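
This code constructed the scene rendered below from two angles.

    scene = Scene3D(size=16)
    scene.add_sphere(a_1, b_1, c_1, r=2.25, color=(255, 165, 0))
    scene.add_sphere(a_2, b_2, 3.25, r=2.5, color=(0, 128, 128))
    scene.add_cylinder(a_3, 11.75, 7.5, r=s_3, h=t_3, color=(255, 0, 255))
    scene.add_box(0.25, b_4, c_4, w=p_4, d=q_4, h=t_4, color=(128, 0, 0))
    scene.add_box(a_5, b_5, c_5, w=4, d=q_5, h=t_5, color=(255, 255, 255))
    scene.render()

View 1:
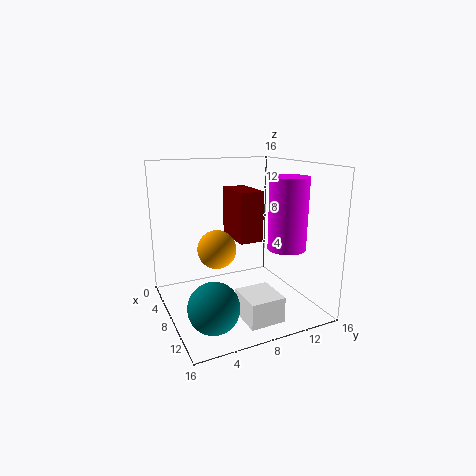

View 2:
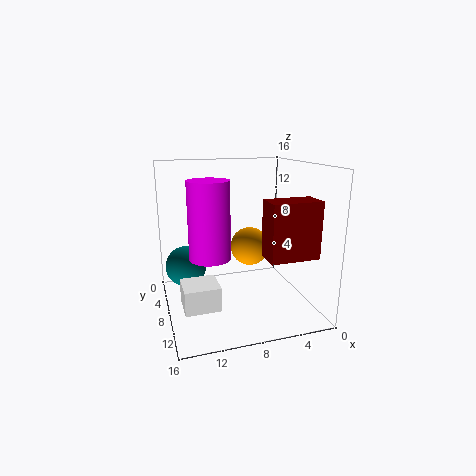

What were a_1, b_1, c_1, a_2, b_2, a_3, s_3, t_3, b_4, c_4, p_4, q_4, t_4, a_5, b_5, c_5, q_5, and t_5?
a_1 = 6; b_1 = 6.25; c_1 = 6.25; a_2 = 13.25; b_2 = 3; a_3 = 12; s_3 = 2; t_3 = 7.5; b_4 = 9.5; c_4 = 6.25; p_4 = 5.5; q_4 = 3; t_4 = 6.25; a_5 = 10.5; b_5 = 6.5; c_5 = 0.5; q_5 = 3.75; t_5 = 2.75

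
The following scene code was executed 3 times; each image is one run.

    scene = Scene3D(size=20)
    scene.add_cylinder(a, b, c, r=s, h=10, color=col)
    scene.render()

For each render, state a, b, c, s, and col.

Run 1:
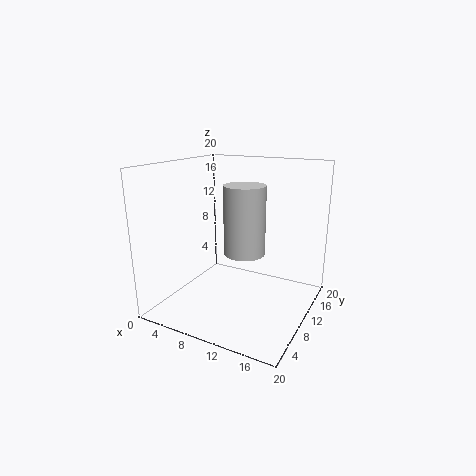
a = 10; b = 12; c = 7; s = 3; col = 'lightgray'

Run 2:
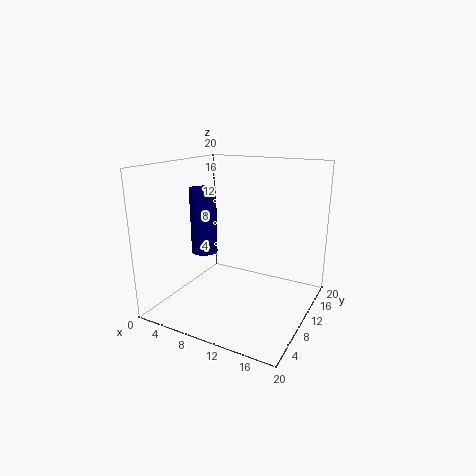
a = 3; b = 12; c = 6; s = 2; col = 'navy'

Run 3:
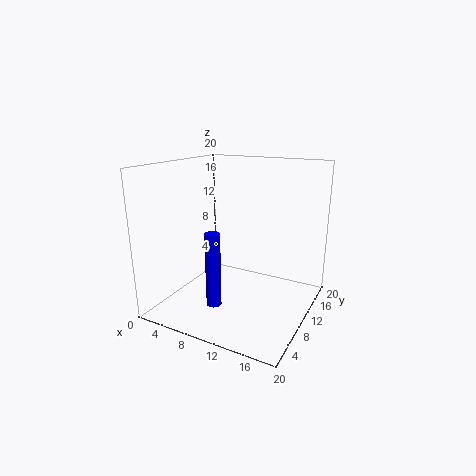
a = 9; b = 5; c = 2; s = 1; col = 'blue'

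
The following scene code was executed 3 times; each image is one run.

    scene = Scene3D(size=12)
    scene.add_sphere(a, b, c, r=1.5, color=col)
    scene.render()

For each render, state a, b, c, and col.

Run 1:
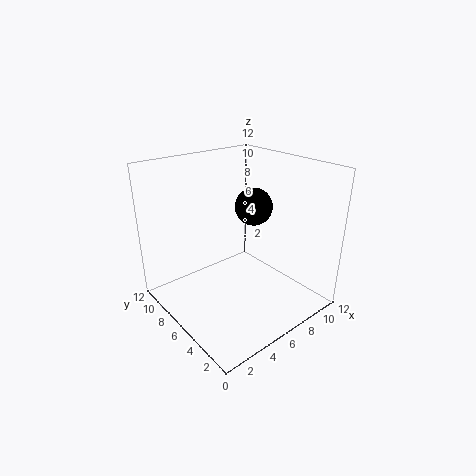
a = 7
b = 5.25
c = 8.75
col = 'black'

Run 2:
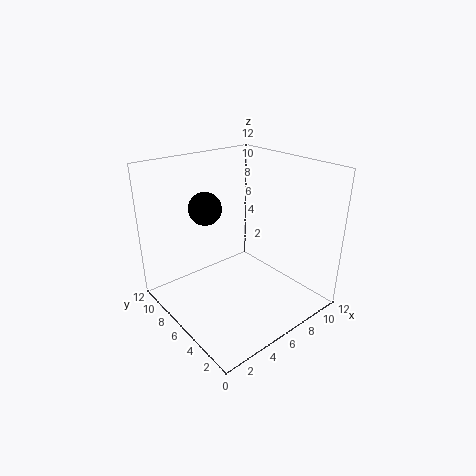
a = 5.5
b = 10
c = 7.5
col = 'black'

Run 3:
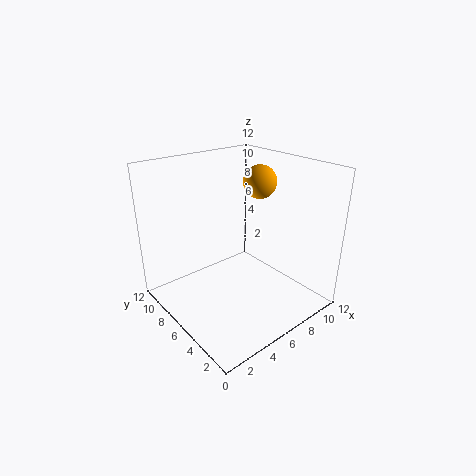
a = 9.75
b = 7.5
c = 9.75
col = 'orange'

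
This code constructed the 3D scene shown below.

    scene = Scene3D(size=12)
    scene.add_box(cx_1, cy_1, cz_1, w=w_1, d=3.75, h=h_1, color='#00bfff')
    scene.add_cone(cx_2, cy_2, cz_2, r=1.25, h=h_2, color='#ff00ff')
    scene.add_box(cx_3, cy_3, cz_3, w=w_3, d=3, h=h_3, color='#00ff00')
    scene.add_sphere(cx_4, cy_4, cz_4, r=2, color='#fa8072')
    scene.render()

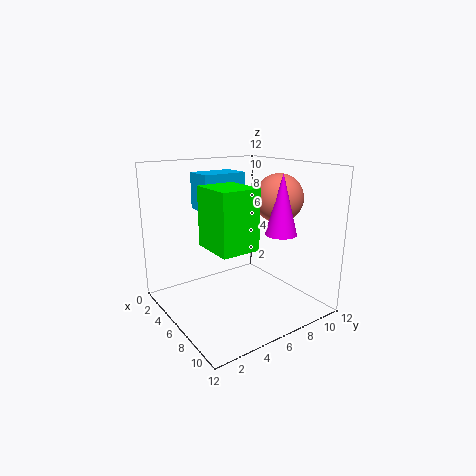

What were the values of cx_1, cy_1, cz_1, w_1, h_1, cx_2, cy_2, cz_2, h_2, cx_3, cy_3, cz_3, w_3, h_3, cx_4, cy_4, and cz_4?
cx_1 = 2.75, cy_1 = 3.5, cz_1 = 8.25, w_1 = 2.5, h_1 = 3, cx_2 = 9, cy_2 = 8, cz_2 = 6.75, h_2 = 4.75, cx_3 = 6.25, cy_3 = 2.25, cz_3 = 6.25, w_3 = 3.5, h_3 = 4.5, cx_4 = 7.5, cy_4 = 9, cz_4 = 9.25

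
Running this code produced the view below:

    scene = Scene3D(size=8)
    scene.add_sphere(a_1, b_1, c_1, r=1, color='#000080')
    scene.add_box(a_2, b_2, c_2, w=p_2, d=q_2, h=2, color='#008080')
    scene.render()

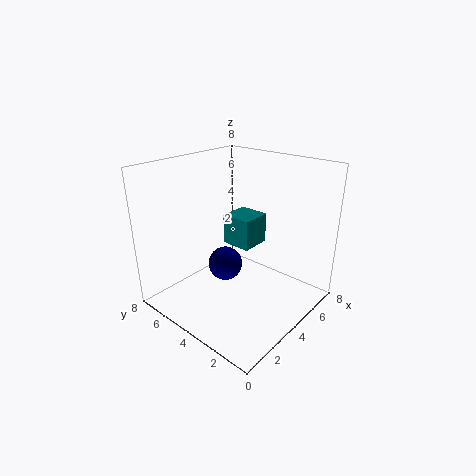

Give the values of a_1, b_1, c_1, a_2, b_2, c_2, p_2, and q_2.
a_1 = 4; b_1 = 5; c_1 = 2; a_2 = 6; b_2 = 5; c_2 = 2; p_2 = 2; q_2 = 2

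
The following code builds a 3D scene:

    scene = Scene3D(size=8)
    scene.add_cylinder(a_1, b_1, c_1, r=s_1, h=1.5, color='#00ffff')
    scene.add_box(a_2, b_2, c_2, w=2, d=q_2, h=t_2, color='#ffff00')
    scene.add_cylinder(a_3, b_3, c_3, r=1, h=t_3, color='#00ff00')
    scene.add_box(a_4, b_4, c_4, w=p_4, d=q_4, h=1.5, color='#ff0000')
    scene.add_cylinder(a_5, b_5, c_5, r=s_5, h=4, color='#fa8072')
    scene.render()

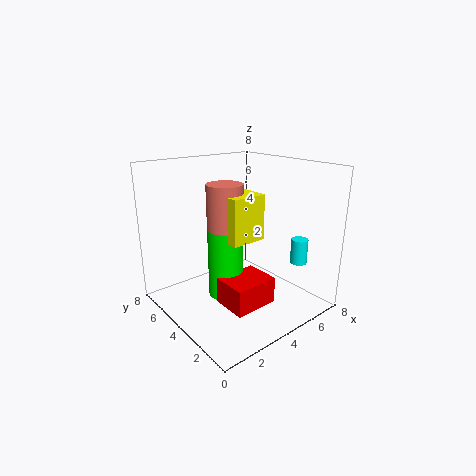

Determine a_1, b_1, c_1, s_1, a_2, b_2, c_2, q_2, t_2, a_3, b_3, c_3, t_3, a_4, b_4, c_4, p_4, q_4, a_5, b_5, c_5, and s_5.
a_1 = 7.5, b_1 = 2.5, c_1 = 2, s_1 = 0.5, a_2 = 3, b_2 = 3, c_2 = 4, q_2 = 2, t_2 = 2.5, a_3 = 3.5, b_3 = 4.5, c_3 = 0.5, t_3 = 4, a_4 = 2.5, b_4 = 2, c_4 = 0.5, p_4 = 2.5, q_4 = 2, a_5 = 3.5, b_5 = 4.5, c_5 = 3, s_5 = 1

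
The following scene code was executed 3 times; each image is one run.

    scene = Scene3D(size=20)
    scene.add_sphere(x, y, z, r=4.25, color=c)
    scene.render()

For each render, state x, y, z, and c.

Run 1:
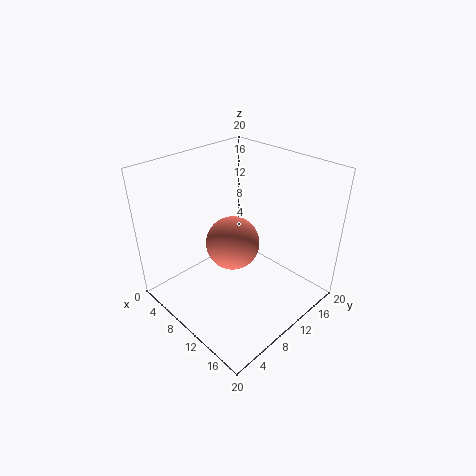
x = 5.75; y = 13; z = 5.75; c = 'salmon'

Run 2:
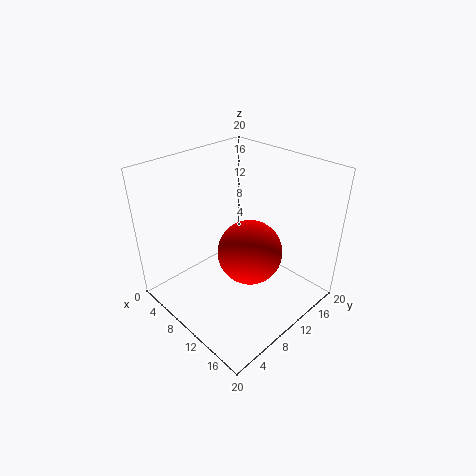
x = 13; y = 9.25; z = 9.5; c = 'red'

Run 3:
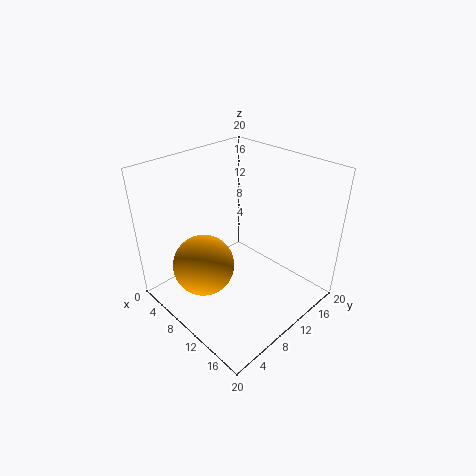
x = 7.75; y = 5.5; z = 6.5; c = 'orange'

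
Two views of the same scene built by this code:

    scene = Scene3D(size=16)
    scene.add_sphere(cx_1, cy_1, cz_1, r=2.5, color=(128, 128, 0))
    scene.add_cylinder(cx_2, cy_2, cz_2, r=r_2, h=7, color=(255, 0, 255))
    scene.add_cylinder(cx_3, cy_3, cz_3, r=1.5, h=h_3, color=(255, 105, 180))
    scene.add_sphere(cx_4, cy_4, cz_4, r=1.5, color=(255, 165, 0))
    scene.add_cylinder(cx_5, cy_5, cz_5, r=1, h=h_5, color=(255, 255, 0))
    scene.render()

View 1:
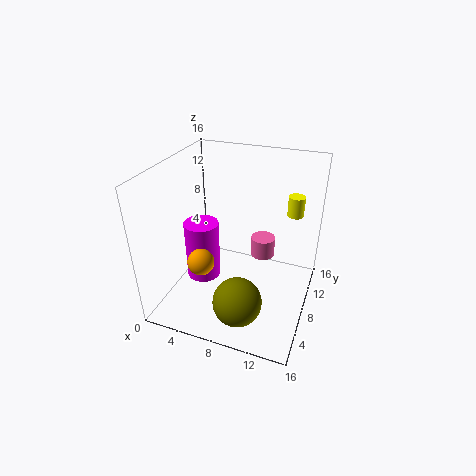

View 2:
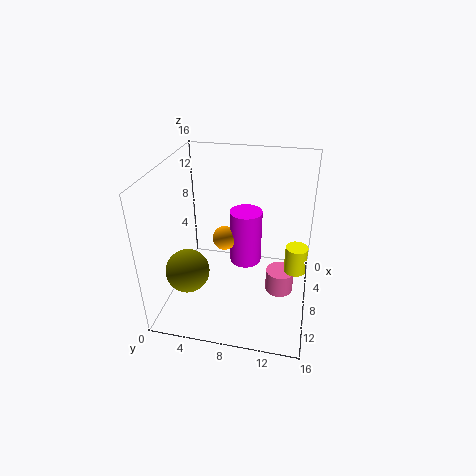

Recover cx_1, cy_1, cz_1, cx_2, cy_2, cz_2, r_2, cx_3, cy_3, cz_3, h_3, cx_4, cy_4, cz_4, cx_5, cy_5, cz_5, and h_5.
cx_1 = 10
cy_1 = 2.5
cz_1 = 4
cx_2 = 3.5
cy_2 = 8
cz_2 = 2
r_2 = 2
cx_3 = 9.5
cy_3 = 13
cz_3 = 3
h_3 = 2.5
cx_4 = 4.5
cy_4 = 5.5
cz_4 = 5.5
cx_5 = 13
cy_5 = 14.5
cz_5 = 8.5
h_5 = 2.5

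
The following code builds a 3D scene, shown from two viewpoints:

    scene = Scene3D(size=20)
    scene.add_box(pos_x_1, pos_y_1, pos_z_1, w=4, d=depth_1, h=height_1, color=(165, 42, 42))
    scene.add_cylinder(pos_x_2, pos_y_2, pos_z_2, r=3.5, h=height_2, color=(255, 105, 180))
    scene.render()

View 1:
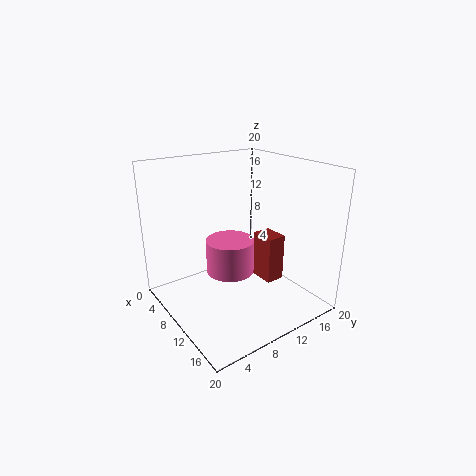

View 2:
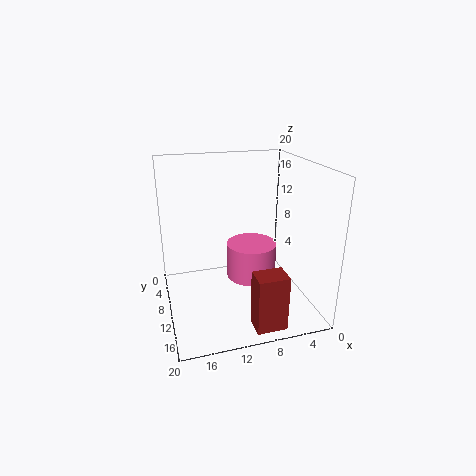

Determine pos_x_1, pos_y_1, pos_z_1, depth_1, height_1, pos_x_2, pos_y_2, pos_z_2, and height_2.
pos_x_1 = 6; pos_y_1 = 16; pos_z_1 = 0.5; depth_1 = 3; height_1 = 7.5; pos_x_2 = 8; pos_y_2 = 10; pos_z_2 = 4; height_2 = 5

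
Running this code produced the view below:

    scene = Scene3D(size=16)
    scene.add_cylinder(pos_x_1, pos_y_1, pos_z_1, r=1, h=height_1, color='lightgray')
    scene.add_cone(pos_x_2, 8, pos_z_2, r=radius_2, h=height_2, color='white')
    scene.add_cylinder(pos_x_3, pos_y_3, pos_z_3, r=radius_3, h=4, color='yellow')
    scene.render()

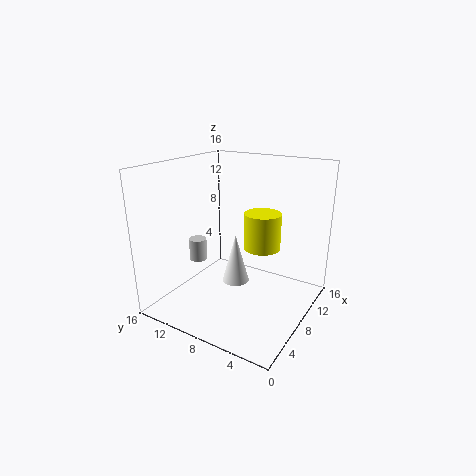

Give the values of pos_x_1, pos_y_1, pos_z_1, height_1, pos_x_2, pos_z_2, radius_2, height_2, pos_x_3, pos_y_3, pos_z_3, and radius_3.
pos_x_1 = 6.5
pos_y_1 = 12.5
pos_z_1 = 5
height_1 = 2.5
pos_x_2 = 7.5
pos_z_2 = 3
radius_2 = 1.5
height_2 = 5.5
pos_x_3 = 9
pos_y_3 = 5.5
pos_z_3 = 7
radius_3 = 2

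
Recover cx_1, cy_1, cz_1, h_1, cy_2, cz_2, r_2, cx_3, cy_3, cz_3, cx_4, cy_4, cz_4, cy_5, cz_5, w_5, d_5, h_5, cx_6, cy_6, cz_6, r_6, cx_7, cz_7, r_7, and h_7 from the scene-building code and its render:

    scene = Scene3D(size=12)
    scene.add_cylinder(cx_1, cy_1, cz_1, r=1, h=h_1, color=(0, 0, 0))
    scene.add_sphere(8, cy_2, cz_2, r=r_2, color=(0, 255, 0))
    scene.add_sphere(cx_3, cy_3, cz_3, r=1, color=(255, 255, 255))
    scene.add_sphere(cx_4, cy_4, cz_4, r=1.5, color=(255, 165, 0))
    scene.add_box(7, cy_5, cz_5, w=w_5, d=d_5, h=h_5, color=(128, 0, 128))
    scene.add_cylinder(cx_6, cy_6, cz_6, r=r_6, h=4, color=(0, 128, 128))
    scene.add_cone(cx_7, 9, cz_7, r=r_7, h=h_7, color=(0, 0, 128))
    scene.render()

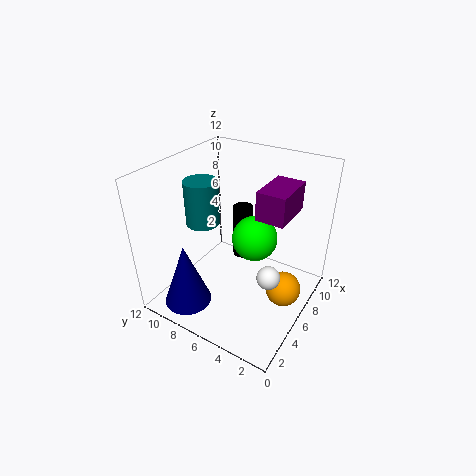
cx_1 = 11
cy_1 = 8.5
cz_1 = 0.5
h_1 = 5.5
cy_2 = 5.5
cz_2 = 5
r_2 = 2
cx_3 = 6
cy_3 = 3
cz_3 = 3
cx_4 = 7
cy_4 = 2
cz_4 = 1.5
cy_5 = 2.5
cz_5 = 7.5
w_5 = 4
d_5 = 2.5
h_5 = 2.5
cx_6 = 6.5
cy_6 = 10
cz_6 = 6
r_6 = 1.5
cx_7 = 2.5
cz_7 = 0.5
r_7 = 2
h_7 = 5.5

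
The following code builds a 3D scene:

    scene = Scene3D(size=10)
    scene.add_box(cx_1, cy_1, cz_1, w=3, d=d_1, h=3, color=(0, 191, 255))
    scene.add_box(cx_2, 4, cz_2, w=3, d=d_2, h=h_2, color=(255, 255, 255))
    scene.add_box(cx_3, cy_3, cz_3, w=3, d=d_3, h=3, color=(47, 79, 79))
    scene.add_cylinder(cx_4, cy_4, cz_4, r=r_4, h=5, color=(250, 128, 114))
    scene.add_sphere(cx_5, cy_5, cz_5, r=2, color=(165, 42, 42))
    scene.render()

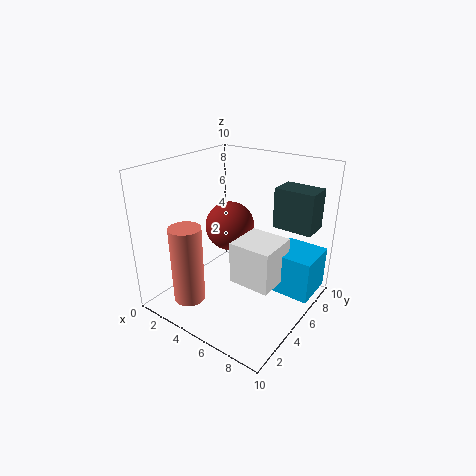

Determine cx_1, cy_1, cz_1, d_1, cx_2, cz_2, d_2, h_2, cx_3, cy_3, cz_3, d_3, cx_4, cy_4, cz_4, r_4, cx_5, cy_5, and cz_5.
cx_1 = 7
cy_1 = 6
cz_1 = 1
d_1 = 3
cx_2 = 5
cz_2 = 2
d_2 = 3
h_2 = 3
cx_3 = 6
cy_3 = 8
cz_3 = 5
d_3 = 2
cx_4 = 4
cy_4 = 1
cz_4 = 2
r_4 = 1
cx_5 = 2
cy_5 = 8
cz_5 = 4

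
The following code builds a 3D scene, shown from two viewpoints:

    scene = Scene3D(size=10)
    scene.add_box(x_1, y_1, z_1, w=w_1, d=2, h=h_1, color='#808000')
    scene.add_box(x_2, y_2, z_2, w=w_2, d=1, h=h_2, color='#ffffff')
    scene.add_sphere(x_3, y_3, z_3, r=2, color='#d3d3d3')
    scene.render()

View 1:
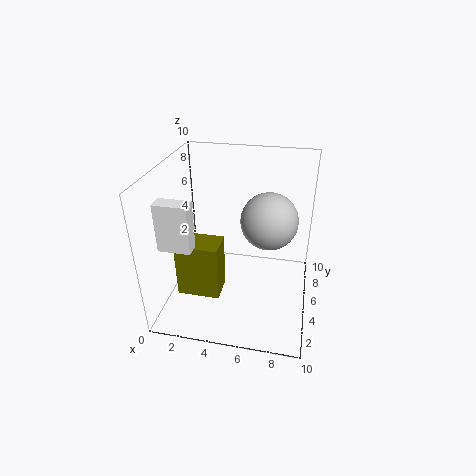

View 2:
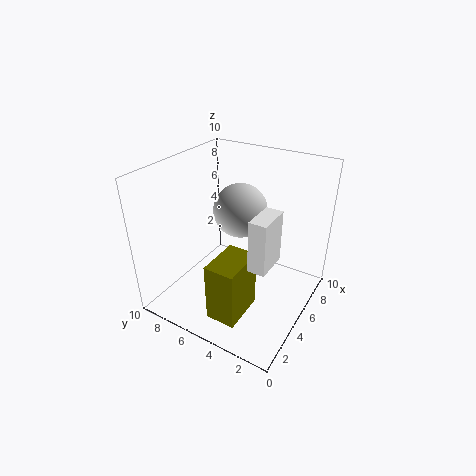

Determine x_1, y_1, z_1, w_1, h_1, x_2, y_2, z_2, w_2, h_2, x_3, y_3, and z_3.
x_1 = 1
y_1 = 3
z_1 = 1
w_1 = 3
h_1 = 4
x_2 = 1
y_2 = 1
z_2 = 6
w_2 = 2
h_2 = 3
x_3 = 7
y_3 = 6
z_3 = 6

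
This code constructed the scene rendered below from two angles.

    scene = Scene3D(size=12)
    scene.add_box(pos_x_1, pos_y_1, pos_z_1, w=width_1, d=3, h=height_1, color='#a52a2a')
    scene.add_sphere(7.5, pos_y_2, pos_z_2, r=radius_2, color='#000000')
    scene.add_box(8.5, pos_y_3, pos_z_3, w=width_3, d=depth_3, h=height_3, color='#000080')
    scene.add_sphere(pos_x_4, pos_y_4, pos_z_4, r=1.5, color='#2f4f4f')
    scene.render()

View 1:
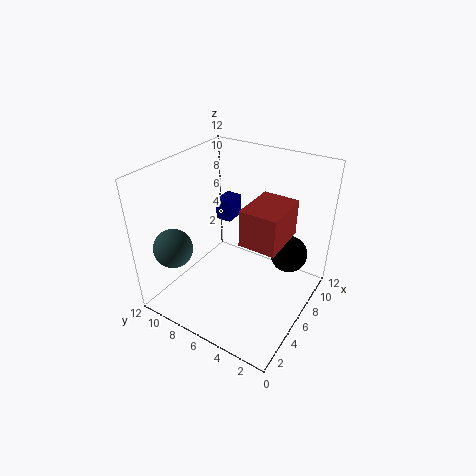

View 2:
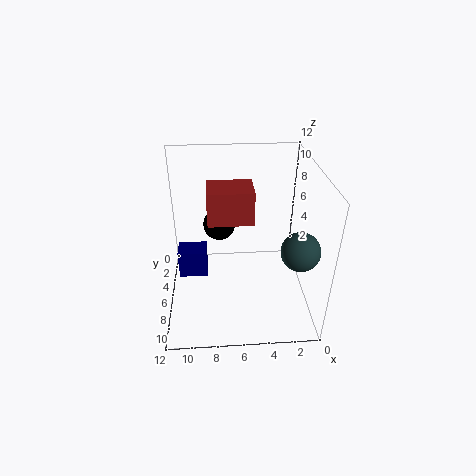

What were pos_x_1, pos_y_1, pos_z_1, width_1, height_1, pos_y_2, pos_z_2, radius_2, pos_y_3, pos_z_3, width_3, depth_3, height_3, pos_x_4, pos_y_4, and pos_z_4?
pos_x_1 = 4.5; pos_y_1 = 2; pos_z_1 = 6.5; width_1 = 4; height_1 = 3; pos_y_2 = 2; pos_z_2 = 5; radius_2 = 1.5; pos_y_3 = 8.5; pos_z_3 = 5.5; width_3 = 2; depth_3 = 1.5; height_3 = 2; pos_x_4 = 1.5; pos_y_4 = 9; pos_z_4 = 6.5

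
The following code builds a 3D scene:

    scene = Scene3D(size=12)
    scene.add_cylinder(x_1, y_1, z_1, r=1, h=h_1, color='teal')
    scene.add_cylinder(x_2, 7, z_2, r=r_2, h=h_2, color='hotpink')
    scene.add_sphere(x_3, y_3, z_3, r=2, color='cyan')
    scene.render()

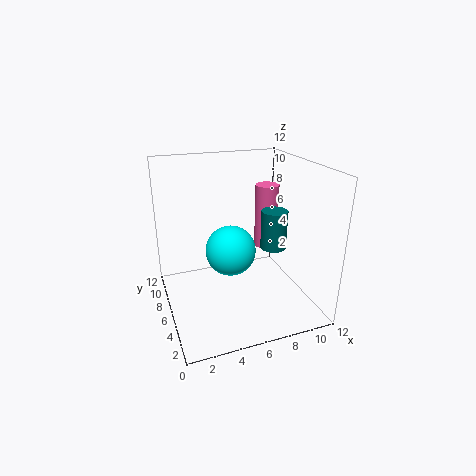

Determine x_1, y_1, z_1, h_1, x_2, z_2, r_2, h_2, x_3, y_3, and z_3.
x_1 = 8
y_1 = 3.5
z_1 = 6
h_1 = 3
x_2 = 9
z_2 = 4.5
r_2 = 1
h_2 = 5.5
x_3 = 5
y_3 = 5
z_3 = 5.5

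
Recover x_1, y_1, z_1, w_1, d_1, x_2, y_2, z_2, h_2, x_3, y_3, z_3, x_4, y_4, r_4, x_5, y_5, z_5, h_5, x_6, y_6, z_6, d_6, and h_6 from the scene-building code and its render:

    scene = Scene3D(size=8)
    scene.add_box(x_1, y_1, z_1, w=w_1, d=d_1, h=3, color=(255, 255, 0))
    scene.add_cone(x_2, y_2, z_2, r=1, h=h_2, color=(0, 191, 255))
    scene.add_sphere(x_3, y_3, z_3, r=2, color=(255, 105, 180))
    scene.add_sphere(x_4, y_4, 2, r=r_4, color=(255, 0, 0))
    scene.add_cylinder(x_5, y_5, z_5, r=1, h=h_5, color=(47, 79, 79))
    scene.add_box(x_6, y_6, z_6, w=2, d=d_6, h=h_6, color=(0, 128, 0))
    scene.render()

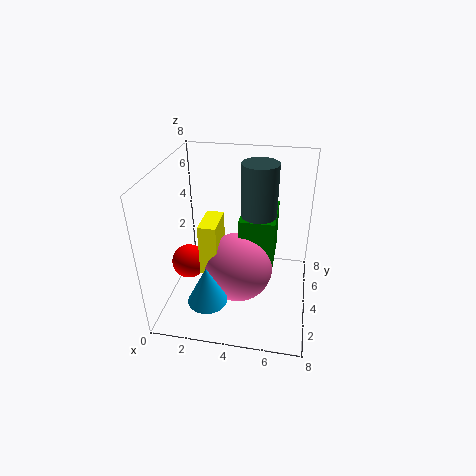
x_1 = 2; y_1 = 3; z_1 = 2; w_1 = 1; d_1 = 2; x_2 = 3; y_2 = 1; z_2 = 2; h_2 = 2; x_3 = 4; y_3 = 4; z_3 = 2; x_4 = 1; y_4 = 4; r_4 = 1; x_5 = 5; y_5 = 5; z_5 = 5; h_5 = 3; x_6 = 4; y_6 = 4; z_6 = 2; d_6 = 3; h_6 = 3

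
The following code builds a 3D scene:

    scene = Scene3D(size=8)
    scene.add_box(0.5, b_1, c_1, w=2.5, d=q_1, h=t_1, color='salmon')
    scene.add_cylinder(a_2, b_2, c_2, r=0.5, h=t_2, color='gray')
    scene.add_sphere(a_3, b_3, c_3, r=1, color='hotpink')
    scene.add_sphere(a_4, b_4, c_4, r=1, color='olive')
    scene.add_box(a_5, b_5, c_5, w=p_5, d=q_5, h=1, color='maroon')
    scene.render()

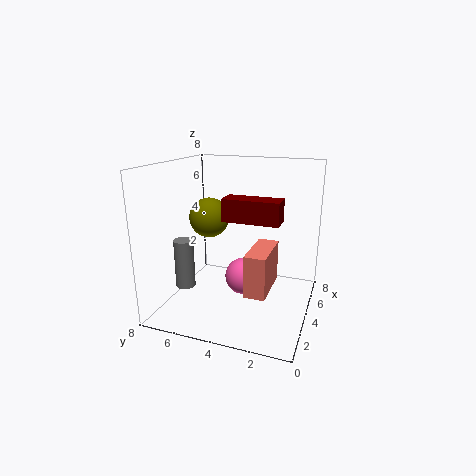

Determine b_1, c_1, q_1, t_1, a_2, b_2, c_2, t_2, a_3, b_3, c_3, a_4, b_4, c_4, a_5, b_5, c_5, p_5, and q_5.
b_1 = 1.5; c_1 = 2.5; q_1 = 1; t_1 = 2; a_2 = 1.5; b_2 = 6; c_2 = 2; t_2 = 2.5; a_3 = 3.5; b_3 = 3.5; c_3 = 2; a_4 = 2.5; b_4 = 5; c_4 = 5.5; a_5 = 0.5; b_5 = 1; c_5 = 6; p_5 = 1; q_5 = 2.5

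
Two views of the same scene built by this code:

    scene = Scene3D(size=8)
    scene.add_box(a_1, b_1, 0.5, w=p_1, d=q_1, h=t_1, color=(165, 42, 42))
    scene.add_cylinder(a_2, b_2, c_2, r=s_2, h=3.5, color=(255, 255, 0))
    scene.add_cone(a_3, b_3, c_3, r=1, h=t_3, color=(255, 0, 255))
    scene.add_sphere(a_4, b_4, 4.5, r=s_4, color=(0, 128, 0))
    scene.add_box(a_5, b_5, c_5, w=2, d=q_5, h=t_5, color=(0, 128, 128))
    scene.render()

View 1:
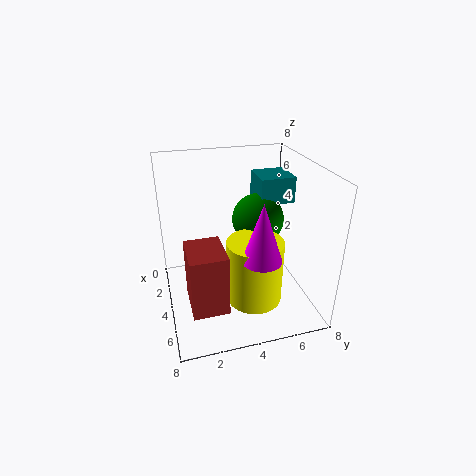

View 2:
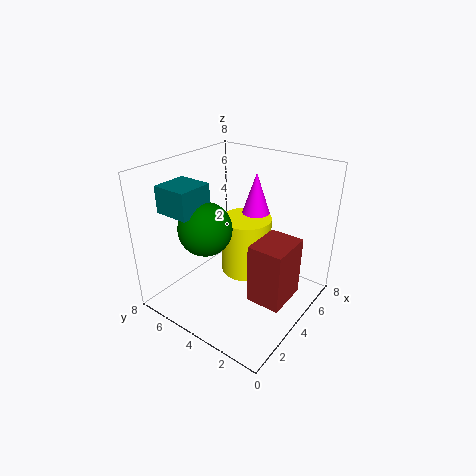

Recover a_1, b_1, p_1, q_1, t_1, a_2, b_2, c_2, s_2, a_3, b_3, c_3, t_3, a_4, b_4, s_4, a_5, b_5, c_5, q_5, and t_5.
a_1 = 3.5
b_1 = 1
p_1 = 2.5
q_1 = 2
t_1 = 3.5
a_2 = 5.5
b_2 = 4.5
c_2 = 1
s_2 = 1.5
a_3 = 6.5
b_3 = 4.5
c_3 = 4
t_3 = 3
a_4 = 3
b_4 = 5.5
s_4 = 1.5
a_5 = 1.5
b_5 = 5.5
c_5 = 5.5
q_5 = 2
t_5 = 1.5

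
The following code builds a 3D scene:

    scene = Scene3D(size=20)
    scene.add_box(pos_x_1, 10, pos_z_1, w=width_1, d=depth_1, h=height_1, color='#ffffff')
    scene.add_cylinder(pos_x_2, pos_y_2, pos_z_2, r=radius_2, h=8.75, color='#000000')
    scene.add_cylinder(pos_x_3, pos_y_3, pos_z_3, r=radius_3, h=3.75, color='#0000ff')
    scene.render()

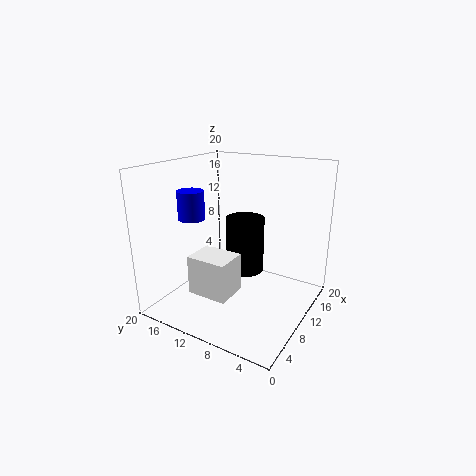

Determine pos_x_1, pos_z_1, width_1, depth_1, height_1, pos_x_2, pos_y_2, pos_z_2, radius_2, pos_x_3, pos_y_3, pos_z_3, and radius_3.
pos_x_1 = 6
pos_z_1 = 1.5
width_1 = 4.75
depth_1 = 6
height_1 = 5.75
pos_x_2 = 15.5
pos_y_2 = 12
pos_z_2 = 2.25
radius_2 = 3
pos_x_3 = 5.75
pos_y_3 = 14.5
pos_z_3 = 13.25
radius_3 = 1.75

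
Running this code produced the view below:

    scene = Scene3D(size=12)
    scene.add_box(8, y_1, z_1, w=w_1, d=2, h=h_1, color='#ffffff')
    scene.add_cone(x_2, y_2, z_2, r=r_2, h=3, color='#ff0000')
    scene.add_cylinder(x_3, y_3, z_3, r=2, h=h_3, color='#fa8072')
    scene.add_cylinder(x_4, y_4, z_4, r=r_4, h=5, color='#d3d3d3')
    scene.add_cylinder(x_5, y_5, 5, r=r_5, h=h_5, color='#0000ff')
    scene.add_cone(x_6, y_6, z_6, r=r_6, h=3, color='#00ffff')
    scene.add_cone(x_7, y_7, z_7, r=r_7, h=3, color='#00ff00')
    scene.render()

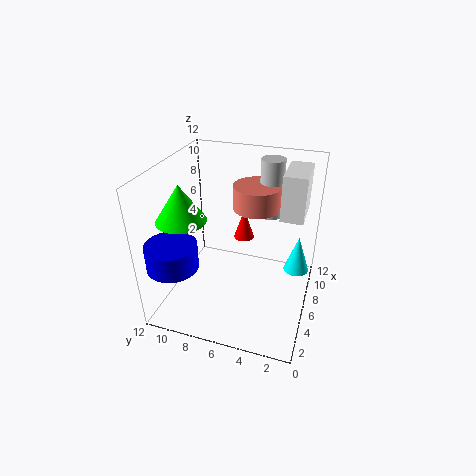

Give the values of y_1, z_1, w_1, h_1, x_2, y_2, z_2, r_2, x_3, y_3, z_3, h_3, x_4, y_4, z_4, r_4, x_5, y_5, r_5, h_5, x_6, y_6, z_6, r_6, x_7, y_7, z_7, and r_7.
y_1 = 1, z_1 = 7, w_1 = 4, h_1 = 4, x_2 = 11, y_2 = 7, z_2 = 3, r_2 = 1, x_3 = 8, y_3 = 5, z_3 = 8, h_3 = 2, x_4 = 9, y_4 = 4, z_4 = 7, r_4 = 1, x_5 = 2, y_5 = 10, r_5 = 2, h_5 = 2, x_6 = 6, y_6 = 1, z_6 = 4, r_6 = 1, x_7 = 4, y_7 = 10, z_7 = 8, r_7 = 2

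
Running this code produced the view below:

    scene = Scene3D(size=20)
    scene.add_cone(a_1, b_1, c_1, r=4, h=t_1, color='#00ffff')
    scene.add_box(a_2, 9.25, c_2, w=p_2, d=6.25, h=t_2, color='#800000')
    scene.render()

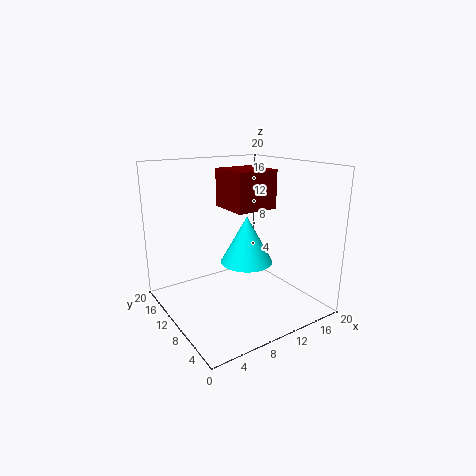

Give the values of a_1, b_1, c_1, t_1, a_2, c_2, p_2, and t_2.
a_1 = 13.25
b_1 = 12.5
c_1 = 4.75
t_1 = 7.25
a_2 = 9.75
c_2 = 13.5
p_2 = 6.25
t_2 = 5.5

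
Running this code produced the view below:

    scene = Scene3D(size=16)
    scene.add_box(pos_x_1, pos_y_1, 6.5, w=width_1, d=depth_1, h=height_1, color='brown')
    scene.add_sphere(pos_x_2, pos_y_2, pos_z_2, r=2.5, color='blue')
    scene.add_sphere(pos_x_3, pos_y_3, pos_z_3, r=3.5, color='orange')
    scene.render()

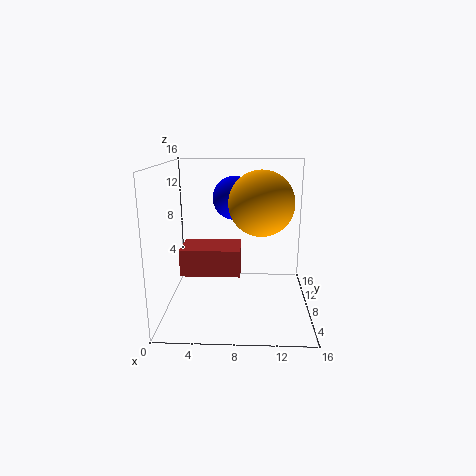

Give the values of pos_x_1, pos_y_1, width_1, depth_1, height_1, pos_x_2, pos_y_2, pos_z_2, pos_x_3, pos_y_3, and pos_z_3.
pos_x_1 = 3, pos_y_1 = 1, width_1 = 5.5, depth_1 = 3.5, height_1 = 2.5, pos_x_2 = 7.5, pos_y_2 = 10.5, pos_z_2 = 12, pos_x_3 = 10.5, pos_y_3 = 7.5, pos_z_3 = 12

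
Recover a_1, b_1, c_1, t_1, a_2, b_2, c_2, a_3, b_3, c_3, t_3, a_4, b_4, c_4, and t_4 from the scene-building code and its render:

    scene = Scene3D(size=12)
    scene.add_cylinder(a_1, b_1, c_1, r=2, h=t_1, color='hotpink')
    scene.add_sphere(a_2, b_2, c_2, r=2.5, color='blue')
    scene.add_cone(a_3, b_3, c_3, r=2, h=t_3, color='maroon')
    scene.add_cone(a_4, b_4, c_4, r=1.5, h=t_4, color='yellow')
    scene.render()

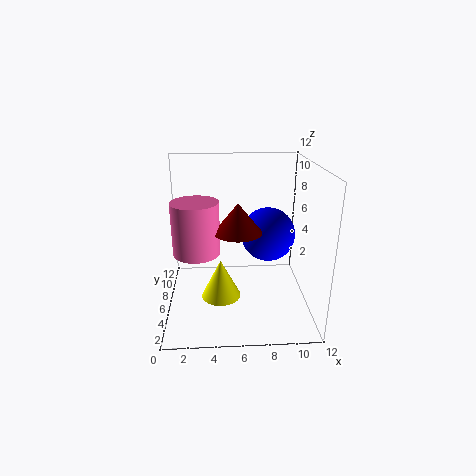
a_1 = 2.5, b_1 = 6.5, c_1 = 4.5, t_1 = 4.5, a_2 = 9, b_2 = 9, c_2 = 5, a_3 = 6, b_3 = 6, c_3 = 6.5, t_3 = 2.5, a_4 = 4.5, b_4 = 3, c_4 = 2.5, t_4 = 3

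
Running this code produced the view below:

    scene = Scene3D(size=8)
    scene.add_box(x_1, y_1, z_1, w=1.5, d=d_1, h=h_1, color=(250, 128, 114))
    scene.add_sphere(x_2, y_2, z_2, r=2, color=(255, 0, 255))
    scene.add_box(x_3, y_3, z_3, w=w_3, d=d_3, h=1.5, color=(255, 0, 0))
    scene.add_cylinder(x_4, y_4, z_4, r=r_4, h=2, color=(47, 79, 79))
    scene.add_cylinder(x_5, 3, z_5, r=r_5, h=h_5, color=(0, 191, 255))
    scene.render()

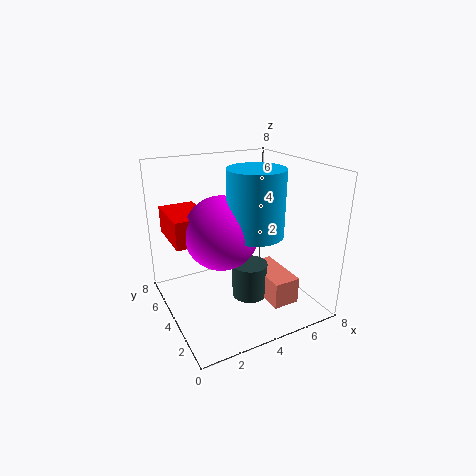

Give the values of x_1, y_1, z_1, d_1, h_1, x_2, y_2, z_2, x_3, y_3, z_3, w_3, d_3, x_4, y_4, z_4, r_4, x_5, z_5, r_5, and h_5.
x_1 = 5; y_1 = 1.5; z_1 = 0.5; d_1 = 3; h_1 = 1.5; x_2 = 3; y_2 = 4; z_2 = 4.5; x_3 = 0.5; y_3 = 4; z_3 = 4; w_3 = 2; d_3 = 3; x_4 = 4.5; y_4 = 3.5; z_4 = 0.5; r_4 = 1; x_5 = 4.5; z_5 = 4.5; r_5 = 1.5; h_5 = 3.5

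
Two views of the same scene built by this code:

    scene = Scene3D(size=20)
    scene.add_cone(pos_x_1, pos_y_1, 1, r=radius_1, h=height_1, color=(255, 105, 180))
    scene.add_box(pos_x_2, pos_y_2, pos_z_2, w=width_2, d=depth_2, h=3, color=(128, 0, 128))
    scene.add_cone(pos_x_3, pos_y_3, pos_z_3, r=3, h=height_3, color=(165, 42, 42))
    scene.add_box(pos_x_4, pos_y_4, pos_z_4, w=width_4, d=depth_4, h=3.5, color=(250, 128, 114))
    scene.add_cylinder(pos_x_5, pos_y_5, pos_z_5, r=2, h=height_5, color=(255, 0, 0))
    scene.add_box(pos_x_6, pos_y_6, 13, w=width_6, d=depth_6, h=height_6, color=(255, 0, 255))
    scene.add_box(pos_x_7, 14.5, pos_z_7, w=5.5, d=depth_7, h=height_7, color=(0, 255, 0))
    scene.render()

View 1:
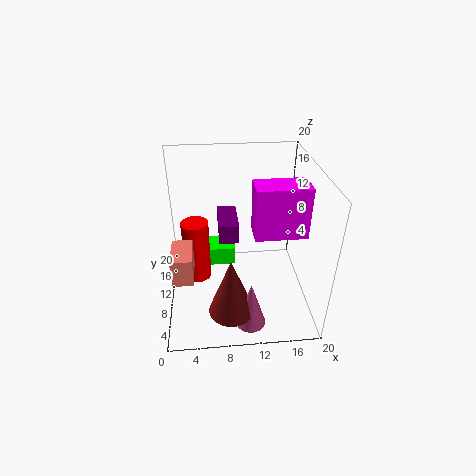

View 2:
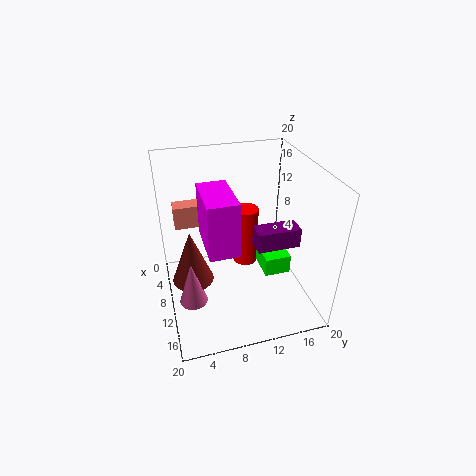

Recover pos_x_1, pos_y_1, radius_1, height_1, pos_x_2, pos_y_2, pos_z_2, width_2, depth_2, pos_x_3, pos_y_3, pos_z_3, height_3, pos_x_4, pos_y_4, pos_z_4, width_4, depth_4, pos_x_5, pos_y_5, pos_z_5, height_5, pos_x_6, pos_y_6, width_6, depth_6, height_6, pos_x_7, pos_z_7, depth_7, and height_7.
pos_x_1 = 11, pos_y_1 = 3, radius_1 = 2, height_1 = 6.5, pos_x_2 = 7.5, pos_y_2 = 13, pos_z_2 = 7, width_2 = 3, depth_2 = 6.5, pos_x_3 = 8.5, pos_y_3 = 3.5, pos_z_3 = 3, height_3 = 8, pos_x_4 = 1.5, pos_y_4 = 2, pos_z_4 = 9, width_4 = 2.5, depth_4 = 4.5, pos_x_5 = 4, pos_y_5 = 13, pos_z_5 = 1.5, height_5 = 9.5, pos_x_6 = 11.5, pos_y_6 = 4.5, width_6 = 6.5, depth_6 = 3.5, height_6 = 6.5, pos_x_7 = 4.5, pos_z_7 = 2, depth_7 = 4, height_7 = 3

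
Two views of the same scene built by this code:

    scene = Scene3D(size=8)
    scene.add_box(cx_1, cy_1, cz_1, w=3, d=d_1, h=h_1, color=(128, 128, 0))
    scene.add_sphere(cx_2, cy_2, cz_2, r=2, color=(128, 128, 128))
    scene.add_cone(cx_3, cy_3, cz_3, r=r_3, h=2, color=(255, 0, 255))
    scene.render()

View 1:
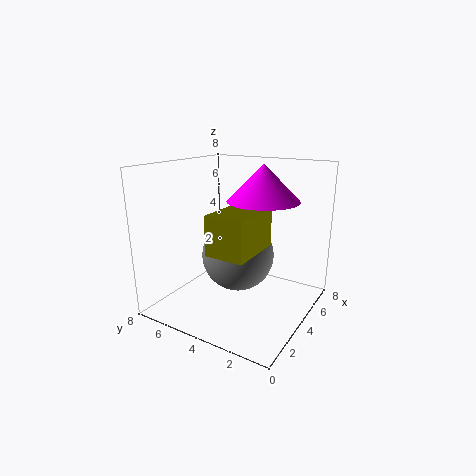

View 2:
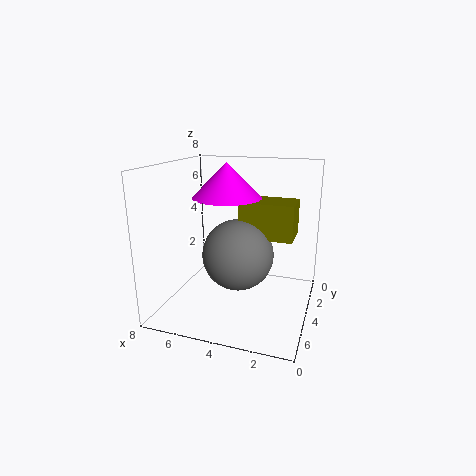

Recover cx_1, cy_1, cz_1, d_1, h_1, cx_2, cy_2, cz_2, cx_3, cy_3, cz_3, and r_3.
cx_1 = 1; cy_1 = 2; cz_1 = 4; d_1 = 2; h_1 = 2; cx_2 = 4; cy_2 = 4; cz_2 = 3; cx_3 = 5; cy_3 = 3; cz_3 = 6; r_3 = 2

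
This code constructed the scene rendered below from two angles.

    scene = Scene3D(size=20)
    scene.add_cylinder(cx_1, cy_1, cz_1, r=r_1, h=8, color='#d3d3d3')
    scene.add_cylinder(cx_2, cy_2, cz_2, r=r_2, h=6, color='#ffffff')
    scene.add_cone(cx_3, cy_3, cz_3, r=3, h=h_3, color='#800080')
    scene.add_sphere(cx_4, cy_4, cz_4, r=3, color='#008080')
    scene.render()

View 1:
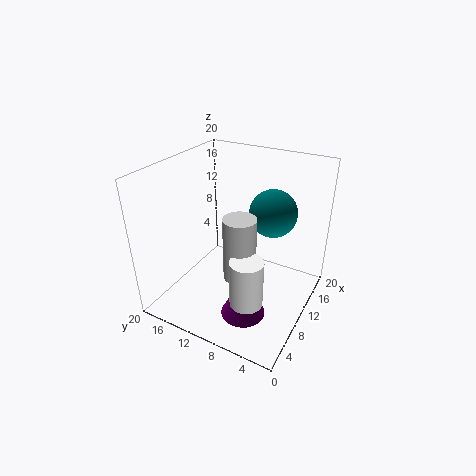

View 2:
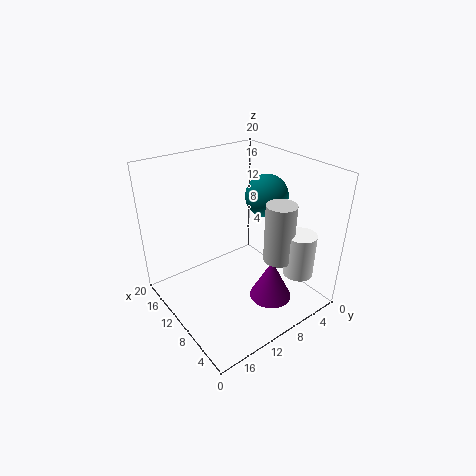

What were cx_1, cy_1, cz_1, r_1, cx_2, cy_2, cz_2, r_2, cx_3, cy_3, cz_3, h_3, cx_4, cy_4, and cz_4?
cx_1 = 5, cy_1 = 7, cz_1 = 8, r_1 = 2, cx_2 = 3, cy_2 = 5, cz_2 = 6, r_2 = 2, cx_3 = 6, cy_3 = 7, cz_3 = 1, h_3 = 6, cx_4 = 10, cy_4 = 5, cz_4 = 15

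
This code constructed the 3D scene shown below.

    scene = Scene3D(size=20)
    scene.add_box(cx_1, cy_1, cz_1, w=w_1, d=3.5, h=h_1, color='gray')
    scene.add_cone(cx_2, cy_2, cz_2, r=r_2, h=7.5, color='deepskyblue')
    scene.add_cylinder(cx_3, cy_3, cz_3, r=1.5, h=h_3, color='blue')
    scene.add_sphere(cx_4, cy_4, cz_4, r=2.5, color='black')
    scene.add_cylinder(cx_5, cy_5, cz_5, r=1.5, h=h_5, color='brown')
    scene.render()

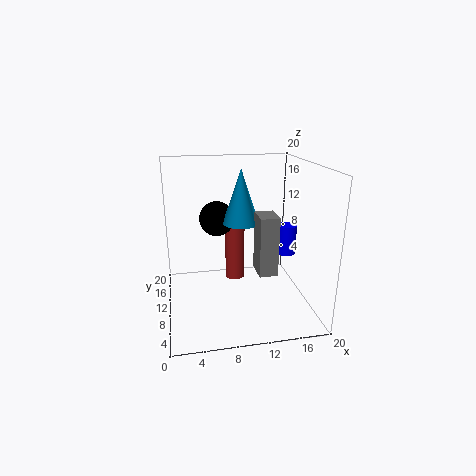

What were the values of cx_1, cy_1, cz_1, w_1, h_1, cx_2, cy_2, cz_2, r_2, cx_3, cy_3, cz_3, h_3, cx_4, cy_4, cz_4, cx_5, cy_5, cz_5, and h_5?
cx_1 = 12
cy_1 = 5.5
cz_1 = 6
w_1 = 2.5
h_1 = 8
cx_2 = 10.5
cy_2 = 10.5
cz_2 = 12
r_2 = 2.5
cx_3 = 18
cy_3 = 12.5
cz_3 = 6
h_3 = 4.5
cx_4 = 7.5
cy_4 = 13
cz_4 = 12
cx_5 = 10.5
cy_5 = 15
cz_5 = 1.5
h_5 = 9.5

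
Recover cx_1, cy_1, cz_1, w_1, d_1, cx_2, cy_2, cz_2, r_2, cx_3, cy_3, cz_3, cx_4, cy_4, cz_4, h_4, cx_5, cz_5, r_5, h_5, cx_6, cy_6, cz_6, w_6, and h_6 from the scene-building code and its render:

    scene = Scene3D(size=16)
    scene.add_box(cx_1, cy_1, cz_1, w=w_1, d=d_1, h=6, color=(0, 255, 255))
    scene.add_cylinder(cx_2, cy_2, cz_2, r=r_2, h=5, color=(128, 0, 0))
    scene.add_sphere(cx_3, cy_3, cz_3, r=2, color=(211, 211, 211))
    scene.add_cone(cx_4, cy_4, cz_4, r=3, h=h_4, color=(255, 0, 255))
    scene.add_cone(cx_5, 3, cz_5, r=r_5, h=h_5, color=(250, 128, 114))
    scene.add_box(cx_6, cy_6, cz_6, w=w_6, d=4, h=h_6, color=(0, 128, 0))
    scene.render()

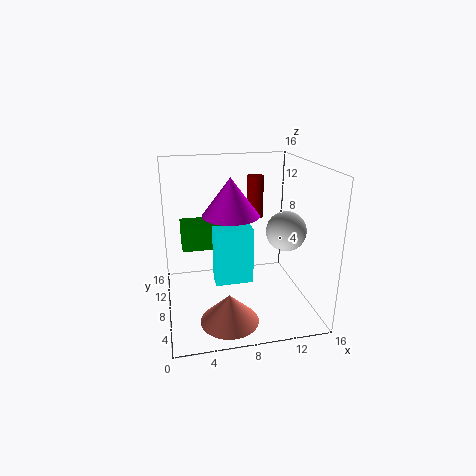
cx_1 = 5
cy_1 = 5
cz_1 = 4
w_1 = 4
d_1 = 2
cx_2 = 11
cy_2 = 12
cz_2 = 9
r_2 = 1
cx_3 = 12
cy_3 = 4
cz_3 = 10
cx_4 = 7
cy_4 = 7
cz_4 = 11
h_4 = 4
cx_5 = 6
cz_5 = 1
r_5 = 3
h_5 = 3
cx_6 = 2
cy_6 = 12
cz_6 = 5
w_6 = 5
h_6 = 3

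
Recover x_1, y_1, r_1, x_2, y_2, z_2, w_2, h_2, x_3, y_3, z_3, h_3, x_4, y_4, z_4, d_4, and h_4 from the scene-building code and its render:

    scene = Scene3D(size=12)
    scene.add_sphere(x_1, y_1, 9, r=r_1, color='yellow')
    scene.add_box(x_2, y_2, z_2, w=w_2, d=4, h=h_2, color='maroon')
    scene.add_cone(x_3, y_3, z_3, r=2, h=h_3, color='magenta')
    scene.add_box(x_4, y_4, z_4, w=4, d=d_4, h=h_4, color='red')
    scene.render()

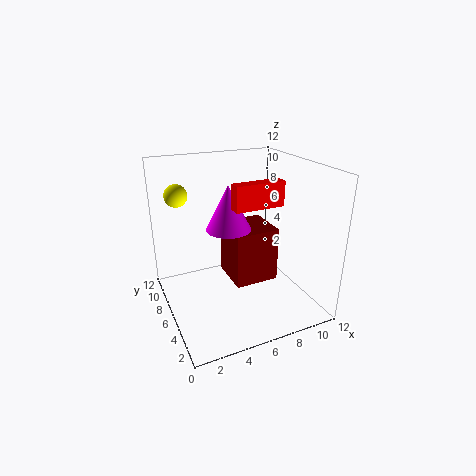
x_1 = 2
y_1 = 10
r_1 = 1
x_2 = 6
y_2 = 6
z_2 = 1
w_2 = 4
h_2 = 5
x_3 = 6
y_3 = 8
z_3 = 6
h_3 = 4
x_4 = 5
y_4 = 4
z_4 = 9
d_4 = 1
h_4 = 2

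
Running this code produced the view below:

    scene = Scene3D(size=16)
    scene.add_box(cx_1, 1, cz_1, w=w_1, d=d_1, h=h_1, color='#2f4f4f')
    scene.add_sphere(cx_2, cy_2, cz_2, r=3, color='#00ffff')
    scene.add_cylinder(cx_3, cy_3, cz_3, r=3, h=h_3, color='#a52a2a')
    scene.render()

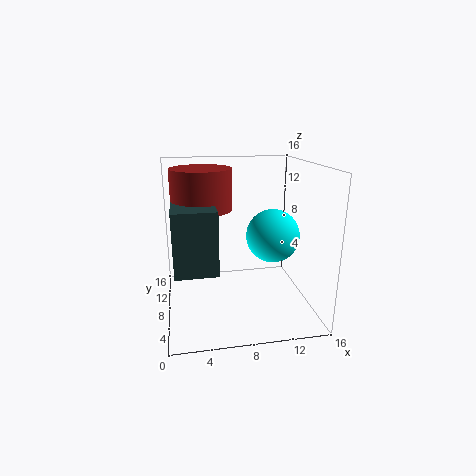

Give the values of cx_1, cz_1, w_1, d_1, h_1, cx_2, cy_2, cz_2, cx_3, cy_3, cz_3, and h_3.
cx_1 = 1, cz_1 = 7, w_1 = 4, d_1 = 5, h_1 = 6, cx_2 = 12, cy_2 = 8, cz_2 = 8, cx_3 = 4, cy_3 = 6, cz_3 = 12, h_3 = 4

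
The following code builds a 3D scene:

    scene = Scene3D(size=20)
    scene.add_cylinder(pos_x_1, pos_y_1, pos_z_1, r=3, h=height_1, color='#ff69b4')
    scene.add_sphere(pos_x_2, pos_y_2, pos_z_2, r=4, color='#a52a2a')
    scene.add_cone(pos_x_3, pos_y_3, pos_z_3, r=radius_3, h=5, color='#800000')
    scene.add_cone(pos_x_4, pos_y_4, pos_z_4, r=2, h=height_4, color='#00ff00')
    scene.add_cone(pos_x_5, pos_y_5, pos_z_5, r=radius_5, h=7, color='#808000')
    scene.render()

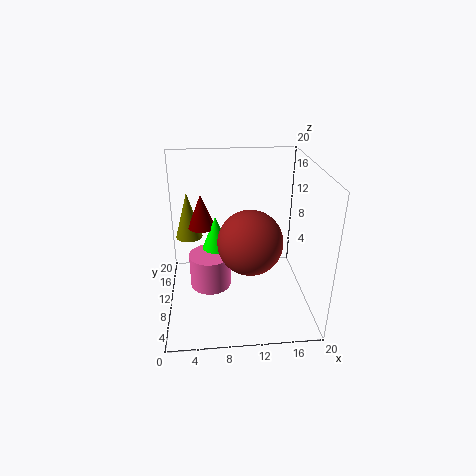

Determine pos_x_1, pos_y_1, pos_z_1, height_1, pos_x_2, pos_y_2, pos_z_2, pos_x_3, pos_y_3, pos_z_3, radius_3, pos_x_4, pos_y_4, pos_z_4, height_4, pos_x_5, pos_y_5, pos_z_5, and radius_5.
pos_x_1 = 6, pos_y_1 = 11, pos_z_1 = 2, height_1 = 5, pos_x_2 = 11, pos_y_2 = 5, pos_z_2 = 12, pos_x_3 = 5, pos_y_3 = 14, pos_z_3 = 10, radius_3 = 2, pos_x_4 = 7, pos_y_4 = 13, pos_z_4 = 7, height_4 = 5, pos_x_5 = 3, pos_y_5 = 15, pos_z_5 = 8, radius_5 = 2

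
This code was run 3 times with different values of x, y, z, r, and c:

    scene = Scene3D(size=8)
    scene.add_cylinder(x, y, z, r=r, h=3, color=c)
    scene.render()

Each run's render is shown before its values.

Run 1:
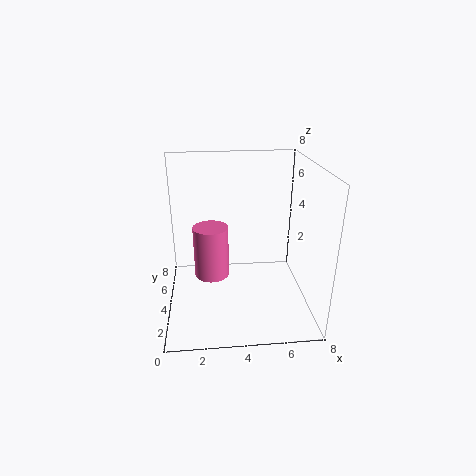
x = 2.5; y = 4.5; z = 1.5; r = 1; c = 'hotpink'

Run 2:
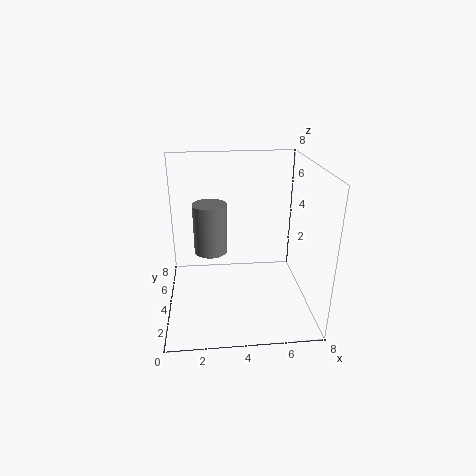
x = 2.5; y = 5.5; z = 2.5; r = 1; c = 'gray'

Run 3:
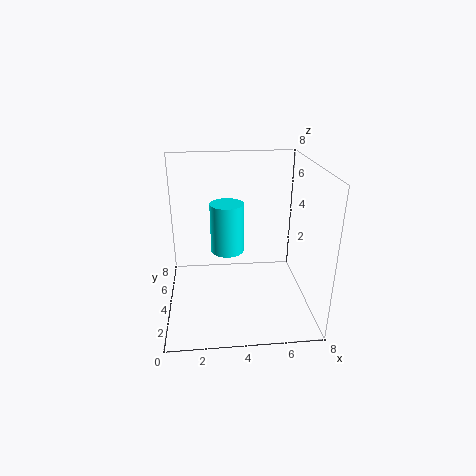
x = 3.5; y = 5.5; z = 2.5; r = 1; c = 'cyan'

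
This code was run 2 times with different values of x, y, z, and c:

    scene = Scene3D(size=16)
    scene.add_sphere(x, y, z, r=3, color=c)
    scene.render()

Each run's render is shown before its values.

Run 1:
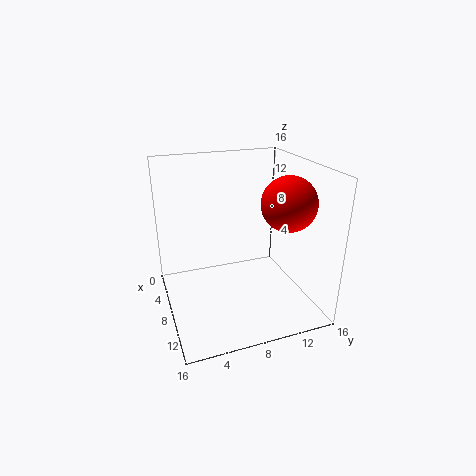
x = 10
y = 13
z = 12
c = 'red'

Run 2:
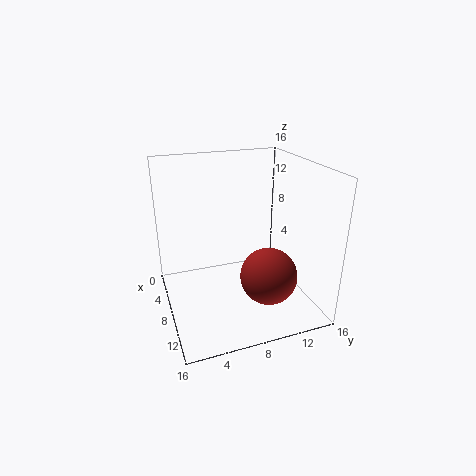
x = 12
y = 10
z = 5
c = 'brown'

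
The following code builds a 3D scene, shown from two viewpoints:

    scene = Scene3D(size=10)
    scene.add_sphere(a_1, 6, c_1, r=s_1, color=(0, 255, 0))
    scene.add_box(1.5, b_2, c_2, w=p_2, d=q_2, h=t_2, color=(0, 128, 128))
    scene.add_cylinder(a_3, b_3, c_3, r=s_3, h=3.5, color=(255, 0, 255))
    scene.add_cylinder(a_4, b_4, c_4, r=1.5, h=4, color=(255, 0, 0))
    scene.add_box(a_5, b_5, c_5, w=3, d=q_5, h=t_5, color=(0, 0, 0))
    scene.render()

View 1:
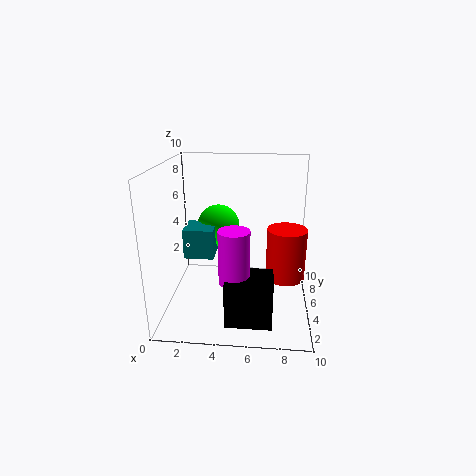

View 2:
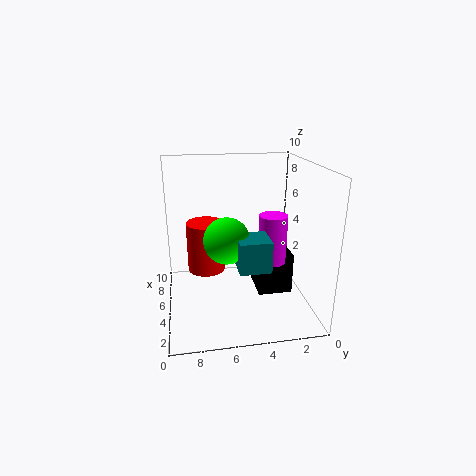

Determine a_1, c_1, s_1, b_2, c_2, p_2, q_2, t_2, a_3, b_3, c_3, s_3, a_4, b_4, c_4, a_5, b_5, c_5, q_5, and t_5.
a_1 = 3.5
c_1 = 5.5
s_1 = 1.5
b_2 = 3.5
c_2 = 4
p_2 = 2
q_2 = 2
t_2 = 2
a_3 = 5
b_3 = 2.5
c_3 = 3
s_3 = 1
a_4 = 8.5
b_4 = 7
c_4 = 1
a_5 = 4.5
b_5 = 1
c_5 = 0.5
q_5 = 2.5
t_5 = 3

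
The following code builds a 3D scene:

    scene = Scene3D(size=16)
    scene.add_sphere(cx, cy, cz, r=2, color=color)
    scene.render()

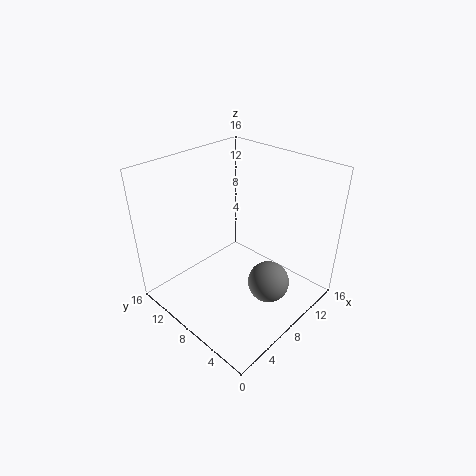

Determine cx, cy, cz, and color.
cx = 6, cy = 2, cz = 6.5, color = 'gray'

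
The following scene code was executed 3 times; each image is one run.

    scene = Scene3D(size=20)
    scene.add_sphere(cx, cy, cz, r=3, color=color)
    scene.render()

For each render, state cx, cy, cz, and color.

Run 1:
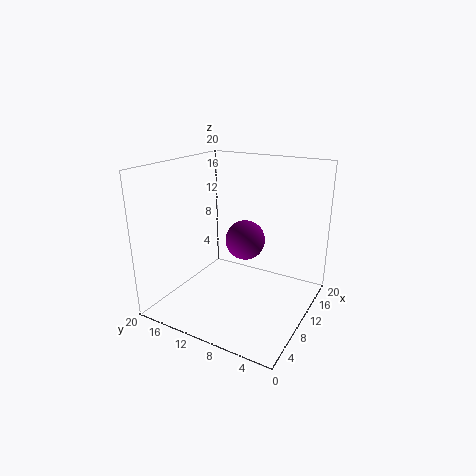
cx = 14; cy = 11; cz = 8; color = 'purple'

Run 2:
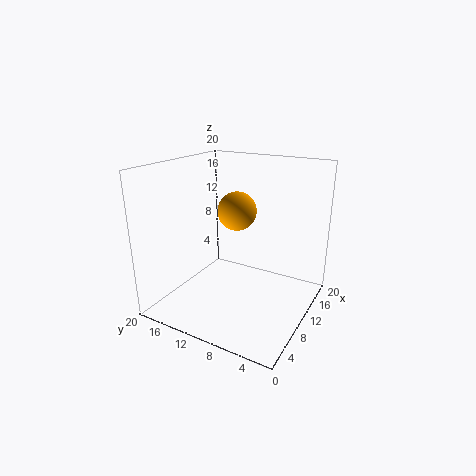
cx = 15; cy = 13; cz = 12; color = 'orange'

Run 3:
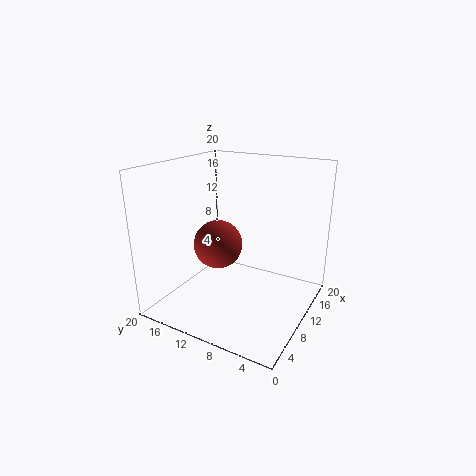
cx = 5; cy = 10; cz = 11; color = 'brown'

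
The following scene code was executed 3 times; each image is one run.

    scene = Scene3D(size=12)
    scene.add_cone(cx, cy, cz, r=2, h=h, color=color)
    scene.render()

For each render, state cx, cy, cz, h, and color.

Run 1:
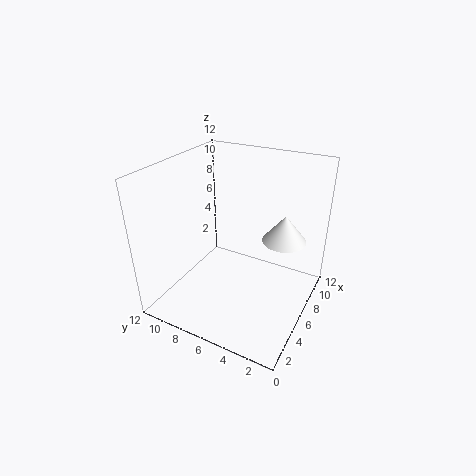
cx = 9.75; cy = 3.25; cz = 4.5; h = 2.5; color = 'white'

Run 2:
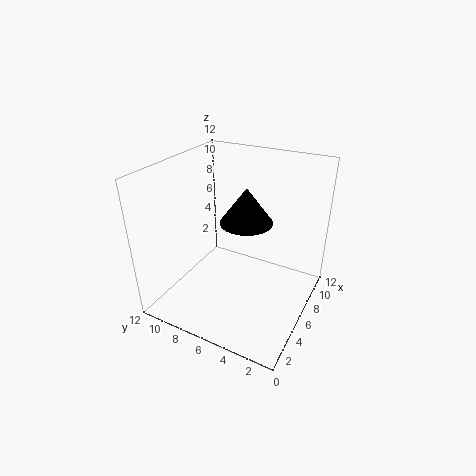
cx = 5; cy = 4.75; cz = 8.25; h = 2.75; color = 'black'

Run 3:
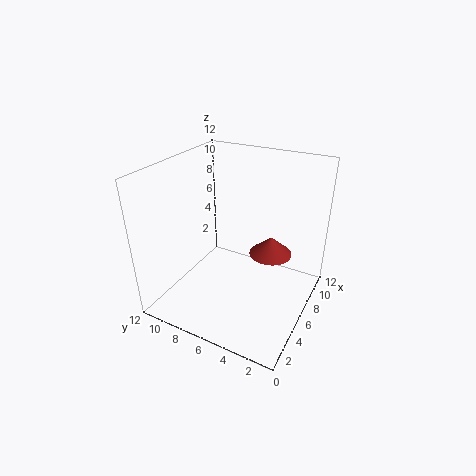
cx = 9.75; cy = 4.5; cz = 2.75; h = 1.75; color = 'brown'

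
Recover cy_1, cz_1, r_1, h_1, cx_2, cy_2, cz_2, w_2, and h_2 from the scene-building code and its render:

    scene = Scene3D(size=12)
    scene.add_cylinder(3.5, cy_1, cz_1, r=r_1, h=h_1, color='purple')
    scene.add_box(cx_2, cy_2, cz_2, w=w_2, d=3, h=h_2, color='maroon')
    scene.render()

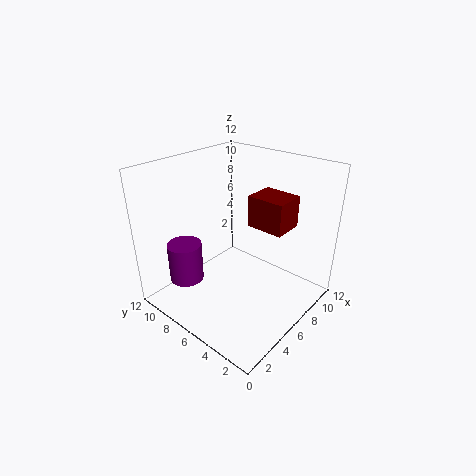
cy_1 = 10, cz_1 = 1.5, r_1 = 1.5, h_1 = 3.5, cx_2 = 6, cy_2 = 2, cz_2 = 7.5, w_2 = 2.5, h_2 = 2.5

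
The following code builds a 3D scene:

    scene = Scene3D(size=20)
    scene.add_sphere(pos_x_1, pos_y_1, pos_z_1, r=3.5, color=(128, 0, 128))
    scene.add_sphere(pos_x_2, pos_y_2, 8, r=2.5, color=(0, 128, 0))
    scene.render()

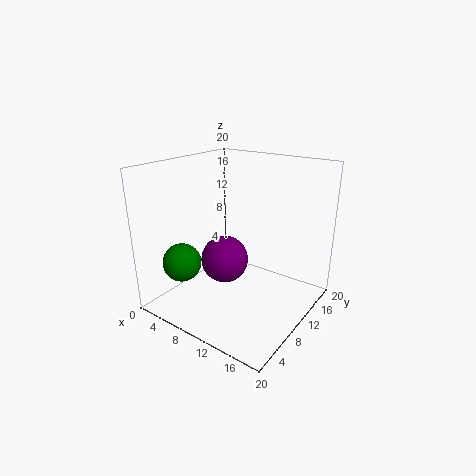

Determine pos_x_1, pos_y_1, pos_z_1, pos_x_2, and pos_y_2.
pos_x_1 = 7, pos_y_1 = 10.75, pos_z_1 = 5.5, pos_x_2 = 6, pos_y_2 = 3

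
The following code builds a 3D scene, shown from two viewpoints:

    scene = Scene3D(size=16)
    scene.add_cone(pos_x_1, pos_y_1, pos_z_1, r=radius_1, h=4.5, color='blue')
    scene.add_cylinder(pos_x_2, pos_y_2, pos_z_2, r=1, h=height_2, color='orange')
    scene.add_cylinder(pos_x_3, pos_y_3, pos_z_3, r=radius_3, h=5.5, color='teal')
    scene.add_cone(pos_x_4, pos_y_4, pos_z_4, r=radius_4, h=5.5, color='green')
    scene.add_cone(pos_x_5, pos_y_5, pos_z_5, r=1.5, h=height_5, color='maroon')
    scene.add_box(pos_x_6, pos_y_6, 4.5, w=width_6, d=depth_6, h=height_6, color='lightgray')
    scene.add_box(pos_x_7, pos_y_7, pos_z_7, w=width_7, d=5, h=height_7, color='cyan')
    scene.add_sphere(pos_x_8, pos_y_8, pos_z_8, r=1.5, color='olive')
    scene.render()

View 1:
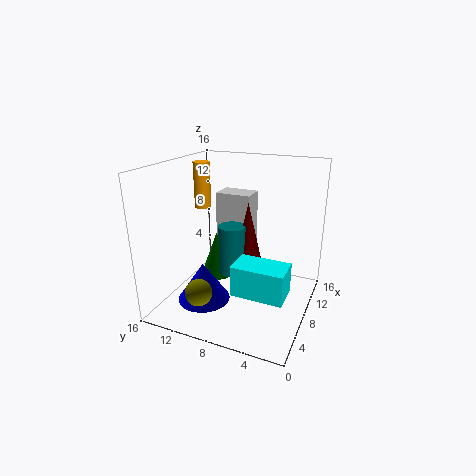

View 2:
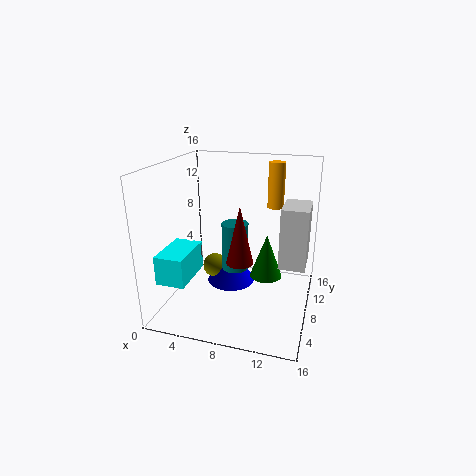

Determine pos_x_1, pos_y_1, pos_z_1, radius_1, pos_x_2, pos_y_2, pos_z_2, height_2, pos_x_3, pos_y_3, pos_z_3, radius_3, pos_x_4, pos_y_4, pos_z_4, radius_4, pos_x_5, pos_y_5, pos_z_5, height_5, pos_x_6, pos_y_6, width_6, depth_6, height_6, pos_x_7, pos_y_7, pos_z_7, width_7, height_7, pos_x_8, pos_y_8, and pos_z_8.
pos_x_1 = 6; pos_y_1 = 11.5; pos_z_1 = 0.5; radius_1 = 3; pos_x_2 = 11; pos_y_2 = 14; pos_z_2 = 10; height_2 = 5.5; pos_x_3 = 7.5; pos_y_3 = 8.5; pos_z_3 = 4; radius_3 = 1.5; pos_x_4 = 10.5; pos_y_4 = 12; pos_z_4 = 1.5; radius_4 = 2; pos_x_5 = 8.5; pos_y_5 = 7; pos_z_5 = 5.5; height_5 = 6.5; pos_x_6 = 12.5; pos_y_6 = 8.5; width_6 = 3; depth_6 = 4.5; height_6 = 7; pos_x_7 = 1.5; pos_y_7 = 1; pos_z_7 = 5; width_7 = 3; height_7 = 3; pos_x_8 = 4; pos_y_8 = 11; pos_z_8 = 2.5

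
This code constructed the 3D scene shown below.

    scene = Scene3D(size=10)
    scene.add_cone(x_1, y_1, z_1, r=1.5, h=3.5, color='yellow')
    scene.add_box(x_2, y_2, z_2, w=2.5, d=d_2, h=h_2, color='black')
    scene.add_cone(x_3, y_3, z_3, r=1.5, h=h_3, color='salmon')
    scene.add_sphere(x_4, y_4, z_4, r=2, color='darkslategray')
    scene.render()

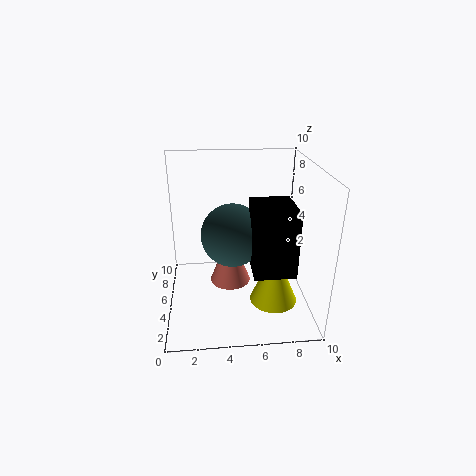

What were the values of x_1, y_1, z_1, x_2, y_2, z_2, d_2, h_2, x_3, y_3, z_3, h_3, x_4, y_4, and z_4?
x_1 = 7
y_1 = 2
z_1 = 2
x_2 = 5.5
y_2 = 0.5
z_2 = 4.5
d_2 = 3
h_2 = 4
x_3 = 4.5
y_3 = 6
z_3 = 1
h_3 = 4
x_4 = 4.5
y_4 = 3.5
z_4 = 6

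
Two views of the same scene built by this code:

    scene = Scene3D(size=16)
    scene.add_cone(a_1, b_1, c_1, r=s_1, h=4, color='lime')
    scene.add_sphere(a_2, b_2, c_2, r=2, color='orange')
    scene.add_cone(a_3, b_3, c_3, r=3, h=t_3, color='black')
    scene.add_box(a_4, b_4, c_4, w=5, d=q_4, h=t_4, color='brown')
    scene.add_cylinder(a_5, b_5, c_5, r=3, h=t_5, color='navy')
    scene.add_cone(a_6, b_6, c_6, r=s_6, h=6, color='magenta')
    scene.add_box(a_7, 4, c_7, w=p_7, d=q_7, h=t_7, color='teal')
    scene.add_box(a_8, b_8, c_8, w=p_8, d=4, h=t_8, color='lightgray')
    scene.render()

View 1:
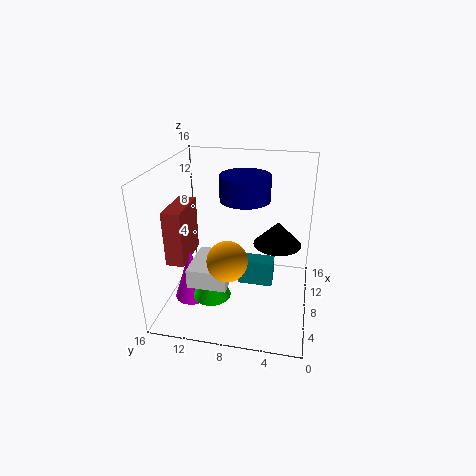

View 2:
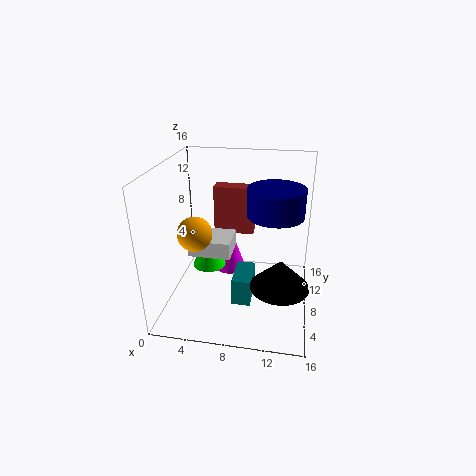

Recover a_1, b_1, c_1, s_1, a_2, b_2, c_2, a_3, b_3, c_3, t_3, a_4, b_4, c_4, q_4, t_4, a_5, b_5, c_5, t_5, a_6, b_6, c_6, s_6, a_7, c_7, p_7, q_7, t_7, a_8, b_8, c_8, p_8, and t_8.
a_1 = 4
b_1 = 10
c_1 = 3
s_1 = 2
a_2 = 3
b_2 = 8
c_2 = 8
a_3 = 13
b_3 = 4
c_3 = 5
t_3 = 3
a_4 = 4
b_4 = 13
c_4 = 6
q_4 = 2
t_4 = 6
a_5 = 12
b_5 = 8
c_5 = 11
t_5 = 3
a_6 = 6
b_6 = 13
c_6 = 1
s_6 = 2
a_7 = 8
c_7 = 2
p_7 = 2
q_7 = 4
t_7 = 3
a_8 = 2
b_8 = 8
c_8 = 5
p_8 = 5
t_8 = 2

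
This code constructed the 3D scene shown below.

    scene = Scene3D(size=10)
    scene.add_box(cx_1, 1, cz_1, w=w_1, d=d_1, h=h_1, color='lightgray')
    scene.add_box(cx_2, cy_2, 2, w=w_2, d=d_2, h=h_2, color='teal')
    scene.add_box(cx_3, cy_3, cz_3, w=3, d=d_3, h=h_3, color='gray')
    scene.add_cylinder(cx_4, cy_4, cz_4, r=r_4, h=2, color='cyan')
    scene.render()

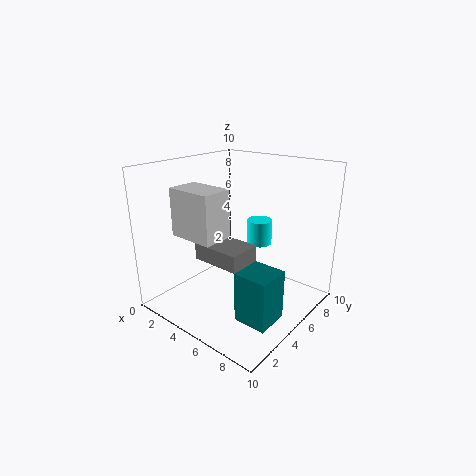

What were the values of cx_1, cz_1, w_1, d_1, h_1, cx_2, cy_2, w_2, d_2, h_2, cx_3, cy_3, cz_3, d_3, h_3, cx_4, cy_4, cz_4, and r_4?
cx_1 = 3, cz_1 = 6, w_1 = 3, d_1 = 2, h_1 = 3, cx_2 = 8, cy_2 = 1, w_2 = 2, d_2 = 2, h_2 = 3, cx_3 = 5, cy_3 = 1, cz_3 = 5, d_3 = 2, h_3 = 1, cx_4 = 4, cy_4 = 9, cz_4 = 3, r_4 = 1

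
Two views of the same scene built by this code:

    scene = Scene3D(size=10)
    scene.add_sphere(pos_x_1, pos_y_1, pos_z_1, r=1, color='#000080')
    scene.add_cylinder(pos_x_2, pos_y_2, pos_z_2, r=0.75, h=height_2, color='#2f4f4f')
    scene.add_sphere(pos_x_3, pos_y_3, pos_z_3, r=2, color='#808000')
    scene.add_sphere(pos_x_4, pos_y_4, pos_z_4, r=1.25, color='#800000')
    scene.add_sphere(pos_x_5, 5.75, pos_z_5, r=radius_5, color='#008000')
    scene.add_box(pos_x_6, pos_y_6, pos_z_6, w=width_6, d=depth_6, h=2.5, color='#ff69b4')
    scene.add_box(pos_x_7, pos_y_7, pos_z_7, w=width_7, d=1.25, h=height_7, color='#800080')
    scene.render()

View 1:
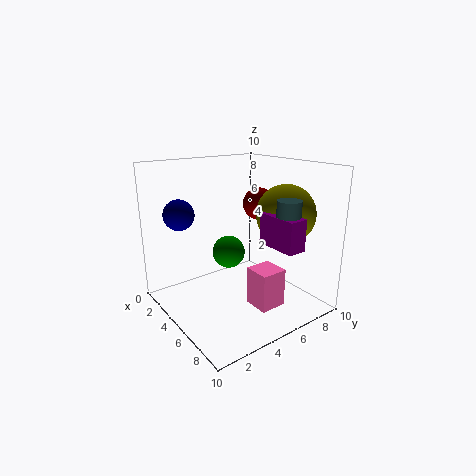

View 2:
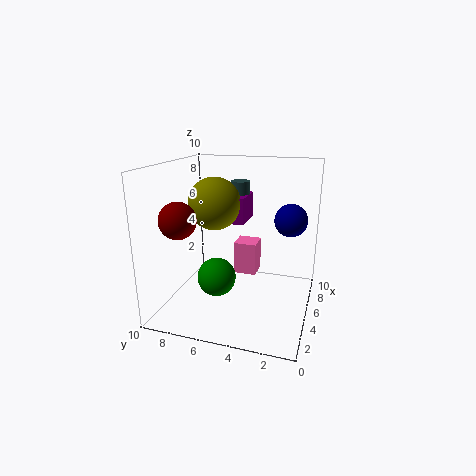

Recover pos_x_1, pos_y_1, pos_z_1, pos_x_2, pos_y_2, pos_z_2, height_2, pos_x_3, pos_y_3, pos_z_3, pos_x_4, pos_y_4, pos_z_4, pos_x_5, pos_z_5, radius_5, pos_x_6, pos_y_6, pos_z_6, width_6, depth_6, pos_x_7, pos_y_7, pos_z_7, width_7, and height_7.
pos_x_1 = 3.75; pos_y_1 = 1.25; pos_z_1 = 7; pos_x_2 = 8.75; pos_y_2 = 6; pos_z_2 = 6; height_2 = 2.25; pos_x_3 = 7; pos_y_3 = 7.5; pos_z_3 = 6.75; pos_x_4 = 3; pos_y_4 = 8.5; pos_z_4 = 6.5; pos_x_5 = 2.75; pos_z_5 = 3; radius_5 = 1.25; pos_x_6 = 7; pos_y_6 = 4.25; pos_z_6 = 1.25; width_6 = 1.75; depth_6 = 1.75; pos_x_7 = 7; pos_y_7 = 5.25; pos_z_7 = 5.25; width_7 = 2.75; height_7 = 2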